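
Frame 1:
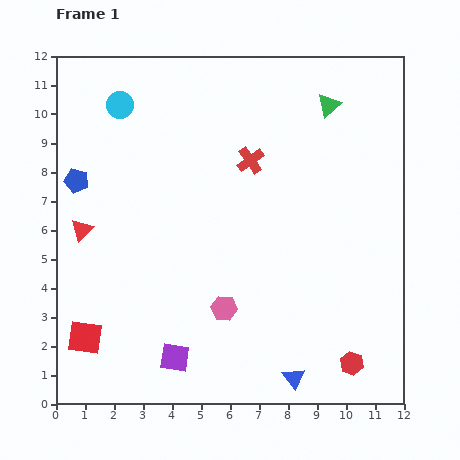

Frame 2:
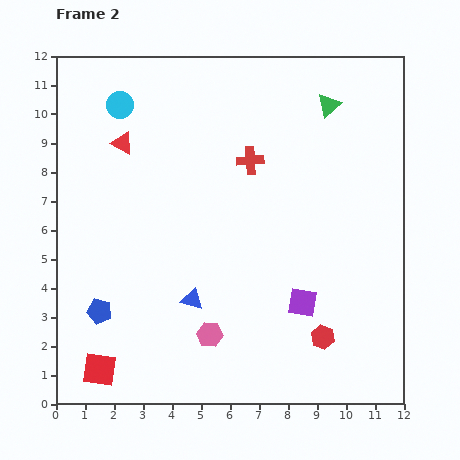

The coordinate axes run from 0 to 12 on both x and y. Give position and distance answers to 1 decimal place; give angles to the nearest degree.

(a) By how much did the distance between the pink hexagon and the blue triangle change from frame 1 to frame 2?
-2.1

Distance in frame 1: 3.4. Distance in frame 2: 1.3.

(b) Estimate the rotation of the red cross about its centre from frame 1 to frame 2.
31° clockwise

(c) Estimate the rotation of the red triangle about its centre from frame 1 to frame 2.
47° counter-clockwise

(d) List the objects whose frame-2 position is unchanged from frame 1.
the cyan circle, the green triangle, the red cross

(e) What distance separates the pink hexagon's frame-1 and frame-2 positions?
1.0

The pink hexagon moved from (5.8, 3.3) to (5.3, 2.4), a distance of √(0.5² + 0.9²) ≈ 1.0.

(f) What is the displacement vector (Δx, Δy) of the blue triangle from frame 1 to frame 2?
(-3.5, 2.7)

The blue triangle was at (8.2, 0.9) in frame 1 and (4.7, 3.6) in frame 2.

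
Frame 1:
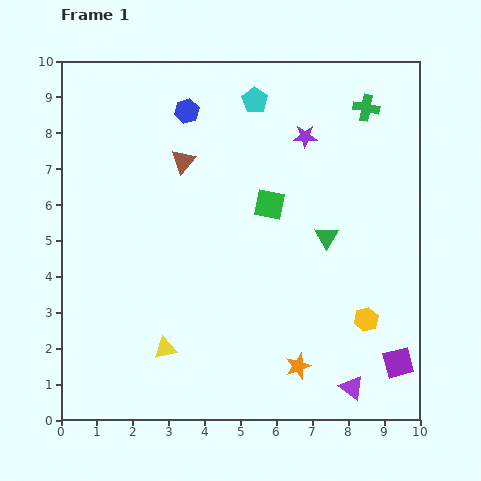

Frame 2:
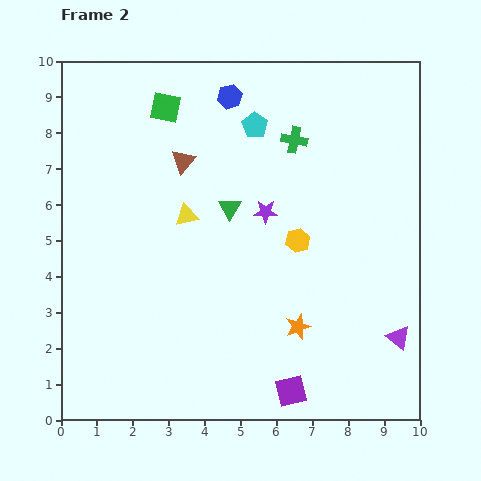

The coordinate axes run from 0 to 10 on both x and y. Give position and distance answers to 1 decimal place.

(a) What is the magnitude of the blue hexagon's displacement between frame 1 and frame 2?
1.3

The blue hexagon moved from (3.5, 8.6) to (4.7, 9.0), a distance of √(1.2² + 0.4²) ≈ 1.3.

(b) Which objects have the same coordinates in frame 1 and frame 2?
the brown triangle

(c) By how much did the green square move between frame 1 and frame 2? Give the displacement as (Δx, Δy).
(-2.9, 2.7)

The green square was at (5.8, 6.0) in frame 1 and (2.9, 8.7) in frame 2.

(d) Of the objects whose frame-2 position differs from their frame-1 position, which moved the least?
the cyan pentagon

(moved 0.7)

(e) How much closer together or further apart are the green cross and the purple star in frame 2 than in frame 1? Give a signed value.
+0.3

Distance in frame 1: 1.9. Distance in frame 2: 2.2.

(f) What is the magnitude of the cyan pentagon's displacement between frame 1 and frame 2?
0.7

The cyan pentagon moved from (5.4, 8.9) to (5.4, 8.2), a distance of √(0.0² + 0.7²) ≈ 0.7.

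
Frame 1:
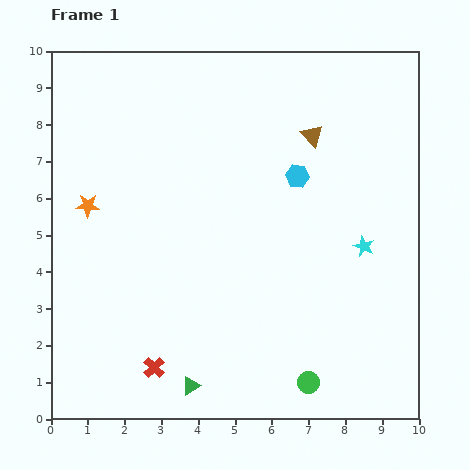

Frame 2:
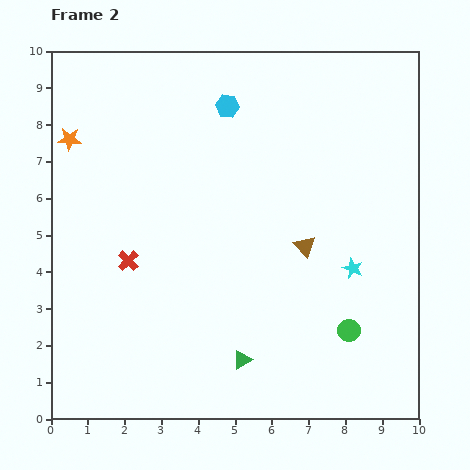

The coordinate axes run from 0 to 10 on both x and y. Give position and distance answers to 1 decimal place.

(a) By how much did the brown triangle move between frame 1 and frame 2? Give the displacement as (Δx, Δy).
(-0.2, -3.0)

The brown triangle was at (7.1, 7.7) in frame 1 and (6.9, 4.7) in frame 2.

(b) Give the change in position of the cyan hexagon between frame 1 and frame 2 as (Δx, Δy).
(-1.9, 1.9)

The cyan hexagon was at (6.7, 6.6) in frame 1 and (4.8, 8.5) in frame 2.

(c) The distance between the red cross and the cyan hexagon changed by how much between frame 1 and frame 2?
-1.5

Distance in frame 1: 6.5. Distance in frame 2: 5.0.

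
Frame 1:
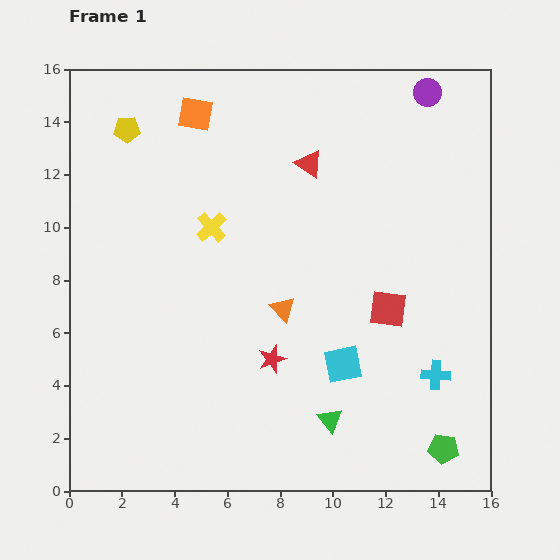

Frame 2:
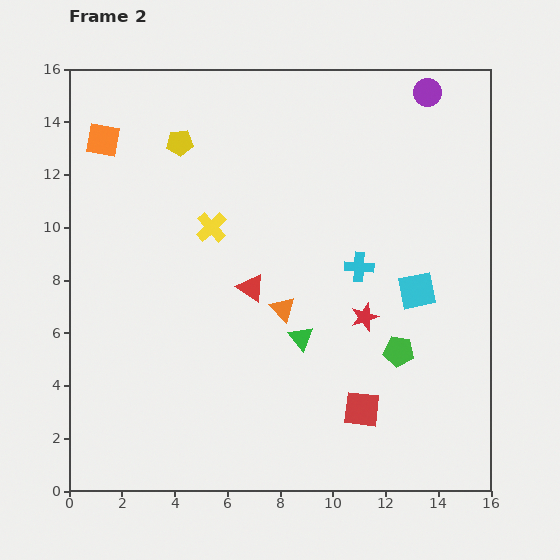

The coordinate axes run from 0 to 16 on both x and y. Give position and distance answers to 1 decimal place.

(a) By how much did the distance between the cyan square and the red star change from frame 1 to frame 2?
-0.5

Distance in frame 1: 2.7. Distance in frame 2: 2.2.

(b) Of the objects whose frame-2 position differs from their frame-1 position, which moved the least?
the yellow pentagon

(moved 2.1)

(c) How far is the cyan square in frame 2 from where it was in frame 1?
4.0

The cyan square moved from (10.4, 4.8) to (13.2, 7.6), a distance of √(2.8² + 2.8²) ≈ 4.0.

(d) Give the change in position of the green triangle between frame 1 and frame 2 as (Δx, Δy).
(-1.1, 3.1)

The green triangle was at (9.9, 2.7) in frame 1 and (8.8, 5.8) in frame 2.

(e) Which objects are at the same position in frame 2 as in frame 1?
the yellow cross, the orange triangle, the purple circle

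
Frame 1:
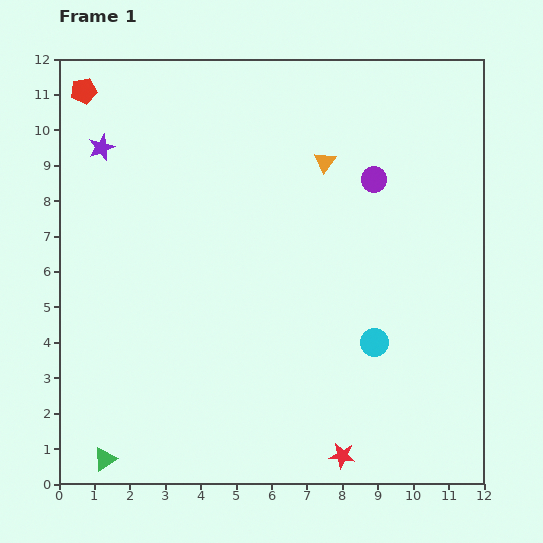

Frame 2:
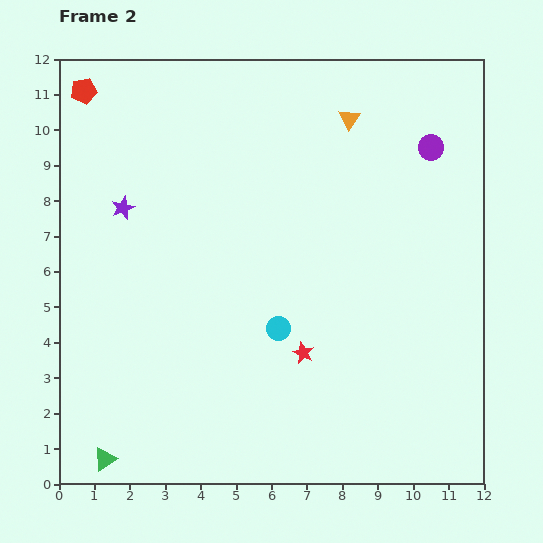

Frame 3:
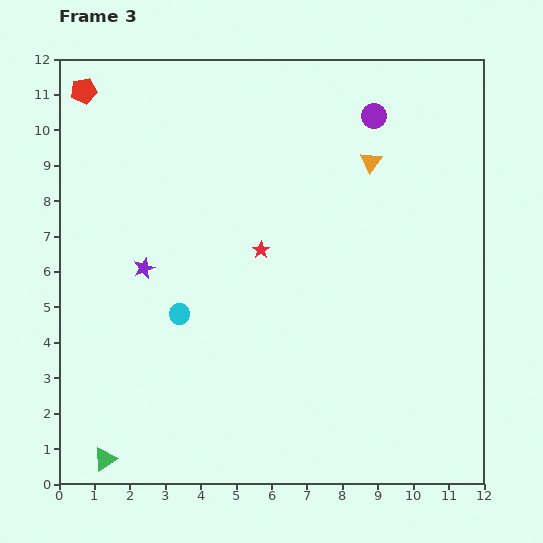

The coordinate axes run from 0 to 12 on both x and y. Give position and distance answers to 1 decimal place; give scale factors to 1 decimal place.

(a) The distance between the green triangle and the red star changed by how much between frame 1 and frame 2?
-0.3

Distance in frame 1: 6.7. Distance in frame 2: 6.4.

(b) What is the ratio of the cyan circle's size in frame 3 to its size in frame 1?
0.7×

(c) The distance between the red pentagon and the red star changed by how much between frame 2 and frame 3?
-3.0

Distance in frame 2: 9.7. Distance in frame 3: 6.7.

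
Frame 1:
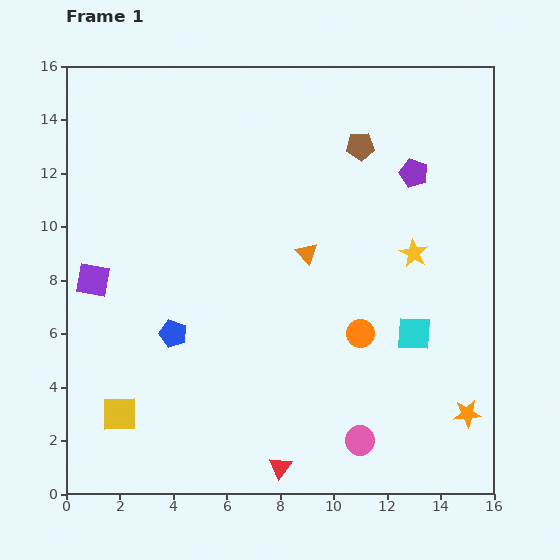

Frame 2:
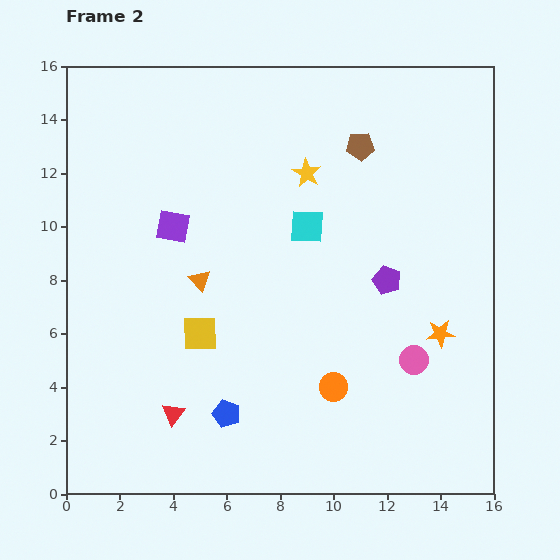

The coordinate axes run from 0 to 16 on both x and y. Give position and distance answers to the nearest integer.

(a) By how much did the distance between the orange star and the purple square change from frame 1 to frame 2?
-4

Distance in frame 1: 15. Distance in frame 2: 11.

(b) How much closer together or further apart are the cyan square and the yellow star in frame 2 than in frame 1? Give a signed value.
-1

Distance in frame 1: 3. Distance in frame 2: 2.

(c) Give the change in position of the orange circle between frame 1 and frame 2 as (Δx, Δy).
(-1, -2)

The orange circle was at (11, 6) in frame 1 and (10, 4) in frame 2.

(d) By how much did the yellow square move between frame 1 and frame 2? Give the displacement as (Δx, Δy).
(3, 3)

The yellow square was at (2, 3) in frame 1 and (5, 6) in frame 2.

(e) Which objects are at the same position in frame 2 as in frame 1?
the brown pentagon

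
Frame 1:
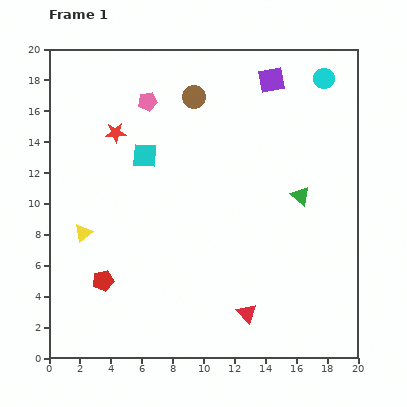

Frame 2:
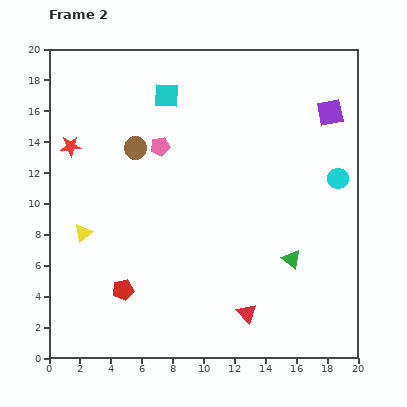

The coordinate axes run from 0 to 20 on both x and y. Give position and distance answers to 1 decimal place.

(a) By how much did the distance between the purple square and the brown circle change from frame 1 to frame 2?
+7.7

Distance in frame 1: 5.1. Distance in frame 2: 12.8.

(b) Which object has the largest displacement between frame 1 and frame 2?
the cyan circle

(moved 6.6; next 5.0)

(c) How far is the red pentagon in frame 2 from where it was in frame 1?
1.4

The red pentagon moved from (3.5, 5.0) to (4.8, 4.4), a distance of √(1.3² + 0.6²) ≈ 1.4.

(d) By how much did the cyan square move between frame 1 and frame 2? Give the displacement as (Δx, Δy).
(1.4, 3.9)

The cyan square was at (6.2, 13.1) in frame 1 and (7.6, 17.0) in frame 2.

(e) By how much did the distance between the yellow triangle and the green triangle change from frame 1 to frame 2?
-0.7

Distance in frame 1: 14.3. Distance in frame 2: 13.6.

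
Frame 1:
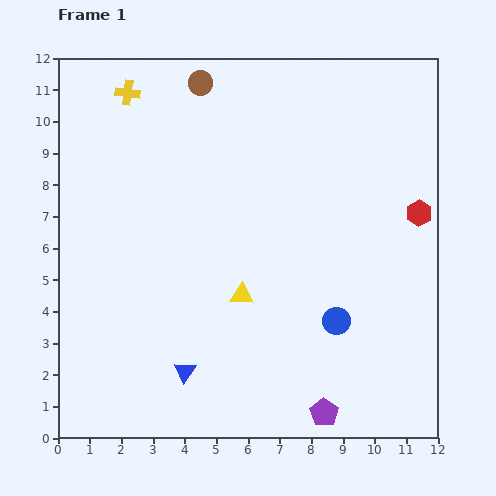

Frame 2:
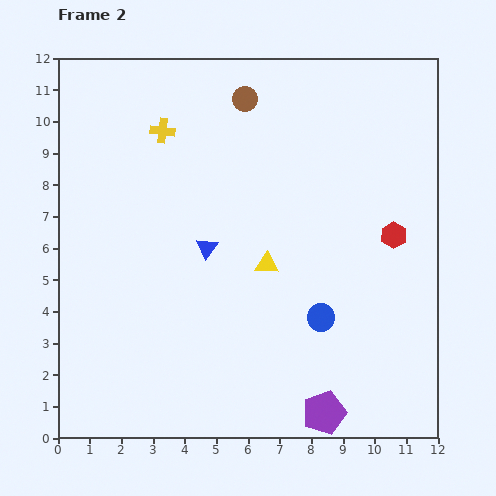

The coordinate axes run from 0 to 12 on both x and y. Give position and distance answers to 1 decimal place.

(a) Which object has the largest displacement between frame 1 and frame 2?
the blue triangle

(moved 4.0; next 1.6)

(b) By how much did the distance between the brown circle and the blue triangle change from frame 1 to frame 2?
-4.2

Distance in frame 1: 9.1. Distance in frame 2: 4.9.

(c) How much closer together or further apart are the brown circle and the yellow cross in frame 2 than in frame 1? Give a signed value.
+0.5

Distance in frame 1: 2.3. Distance in frame 2: 2.8.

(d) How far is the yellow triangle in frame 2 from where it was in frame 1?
1.3

The yellow triangle moved from (5.8, 4.5) to (6.6, 5.5), a distance of √(0.8² + 1.0²) ≈ 1.3.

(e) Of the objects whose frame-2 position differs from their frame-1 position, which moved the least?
the blue circle

(moved 0.5)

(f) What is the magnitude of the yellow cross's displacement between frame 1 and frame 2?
1.6

The yellow cross moved from (2.2, 10.9) to (3.3, 9.7), a distance of √(1.1² + 1.2²) ≈ 1.6.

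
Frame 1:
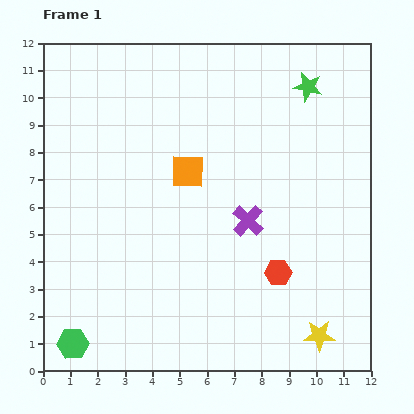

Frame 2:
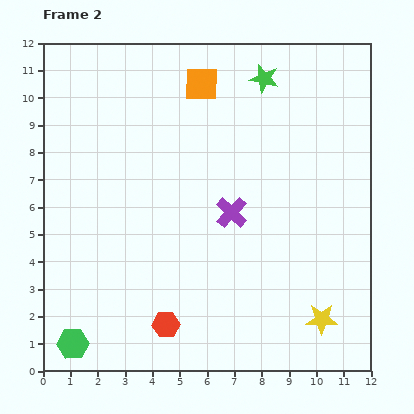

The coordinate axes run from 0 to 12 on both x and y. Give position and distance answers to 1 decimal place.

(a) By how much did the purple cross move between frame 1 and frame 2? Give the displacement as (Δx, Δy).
(-0.6, 0.3)

The purple cross was at (7.5, 5.5) in frame 1 and (6.9, 5.8) in frame 2.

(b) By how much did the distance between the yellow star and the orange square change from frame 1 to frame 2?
+2.0

Distance in frame 1: 7.7. Distance in frame 2: 9.7.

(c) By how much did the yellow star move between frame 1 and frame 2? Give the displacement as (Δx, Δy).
(0.1, 0.6)

The yellow star was at (10.1, 1.3) in frame 1 and (10.2, 1.9) in frame 2.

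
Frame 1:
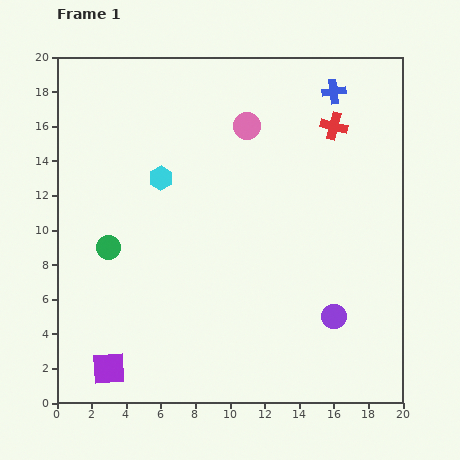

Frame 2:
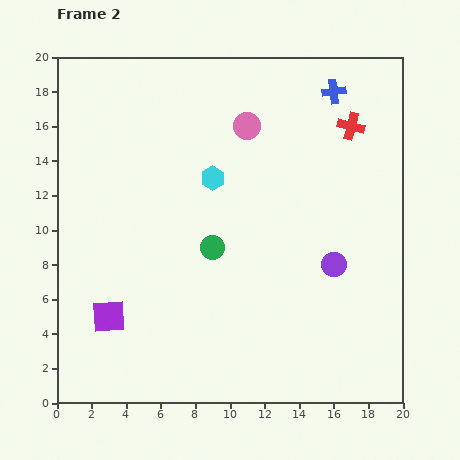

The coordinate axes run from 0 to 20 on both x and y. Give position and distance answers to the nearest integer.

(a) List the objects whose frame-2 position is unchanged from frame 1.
the blue cross, the pink circle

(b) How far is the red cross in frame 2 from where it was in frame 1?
1

The red cross moved from (16, 16) to (17, 16), a distance of √(1² + 0²) ≈ 1.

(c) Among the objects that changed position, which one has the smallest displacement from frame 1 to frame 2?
the red cross

(moved 1)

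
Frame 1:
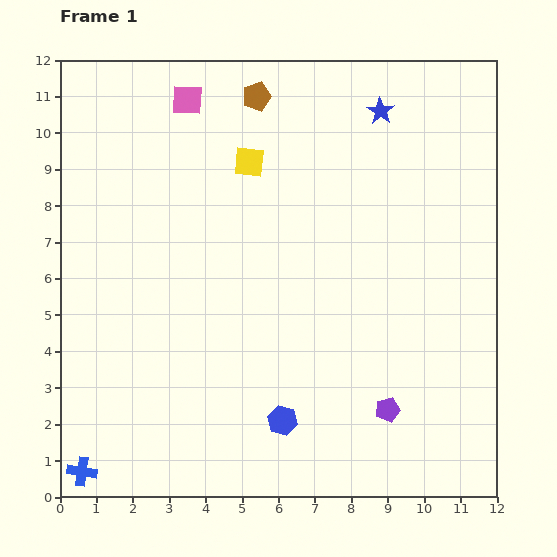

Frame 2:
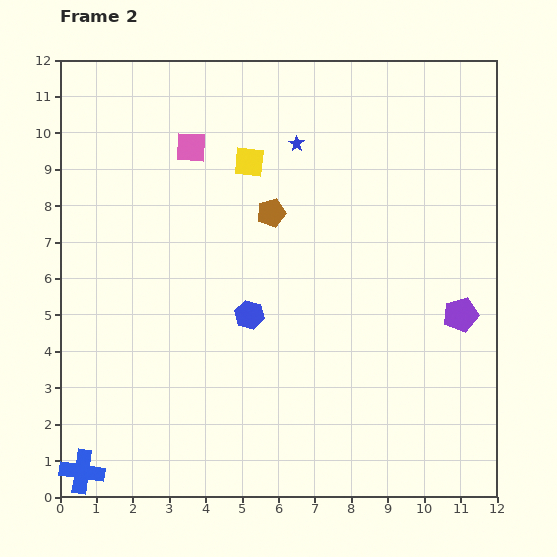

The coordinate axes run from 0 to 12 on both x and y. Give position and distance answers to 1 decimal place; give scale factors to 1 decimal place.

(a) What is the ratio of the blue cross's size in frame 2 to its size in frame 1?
1.5×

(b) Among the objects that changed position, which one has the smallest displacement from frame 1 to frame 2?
the pink square

(moved 1.3)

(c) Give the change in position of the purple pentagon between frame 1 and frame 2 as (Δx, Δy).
(2.0, 2.6)

The purple pentagon was at (9.0, 2.4) in frame 1 and (11.0, 5.0) in frame 2.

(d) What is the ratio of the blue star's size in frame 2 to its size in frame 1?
0.6×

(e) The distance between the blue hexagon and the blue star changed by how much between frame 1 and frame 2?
-4.0

Distance in frame 1: 8.9. Distance in frame 2: 4.9.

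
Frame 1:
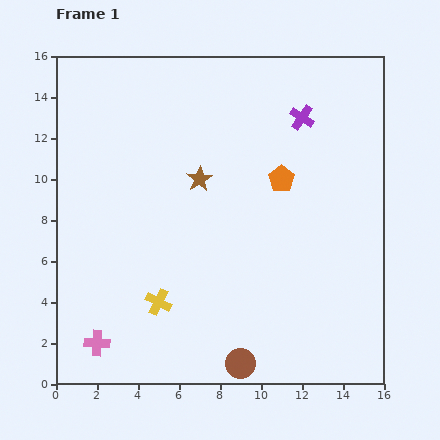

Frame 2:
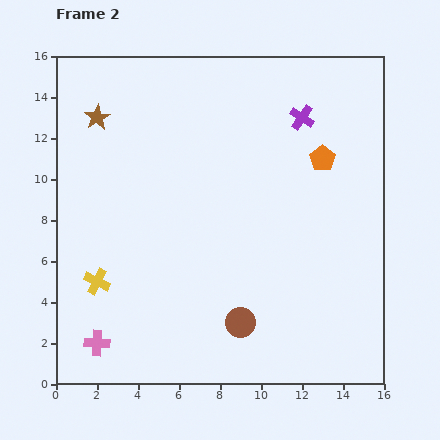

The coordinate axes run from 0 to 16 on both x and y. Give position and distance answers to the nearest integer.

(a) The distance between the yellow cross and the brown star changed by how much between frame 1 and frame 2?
+2

Distance in frame 1: 6. Distance in frame 2: 8.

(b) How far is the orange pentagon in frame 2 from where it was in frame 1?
2

The orange pentagon moved from (11, 10) to (13, 11), a distance of √(2² + 1²) ≈ 2.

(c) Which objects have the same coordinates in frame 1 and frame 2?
the purple cross, the pink cross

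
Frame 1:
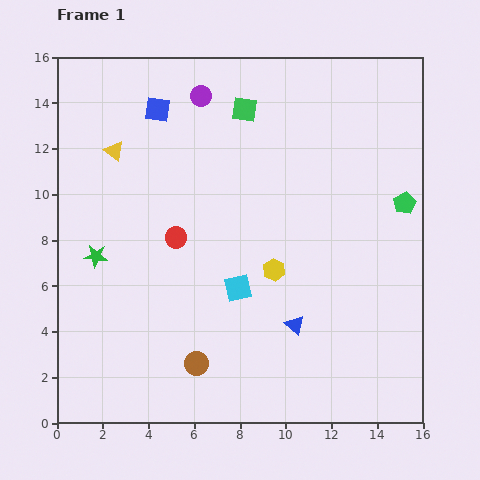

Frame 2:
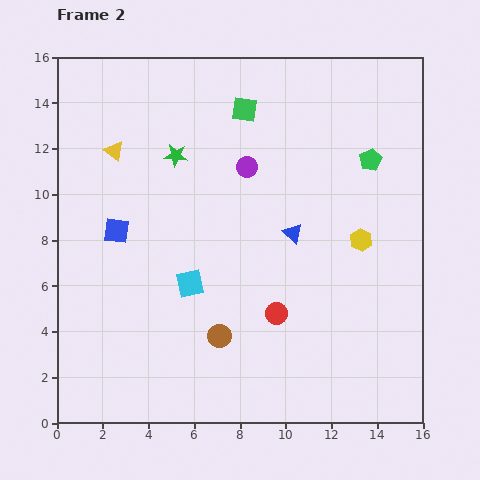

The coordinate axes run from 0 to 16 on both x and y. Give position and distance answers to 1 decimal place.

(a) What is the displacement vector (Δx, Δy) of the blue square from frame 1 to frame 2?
(-1.8, -5.3)

The blue square was at (4.4, 13.7) in frame 1 and (2.6, 8.4) in frame 2.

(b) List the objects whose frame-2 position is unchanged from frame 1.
the green square, the yellow triangle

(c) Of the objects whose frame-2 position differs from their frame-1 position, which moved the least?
the brown circle

(moved 1.6)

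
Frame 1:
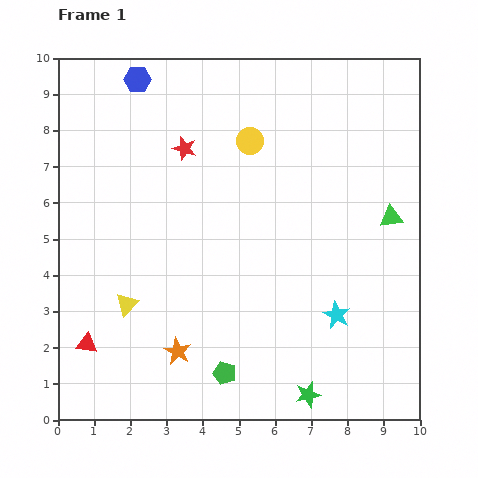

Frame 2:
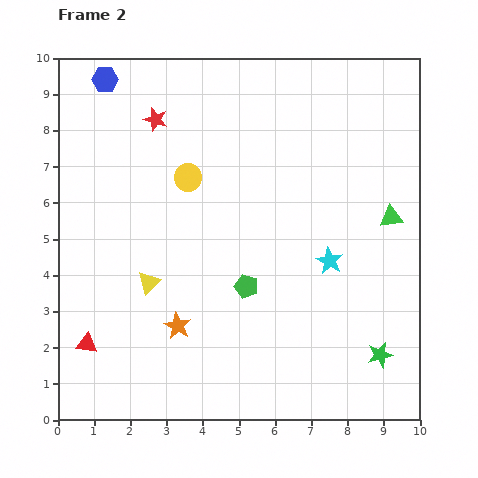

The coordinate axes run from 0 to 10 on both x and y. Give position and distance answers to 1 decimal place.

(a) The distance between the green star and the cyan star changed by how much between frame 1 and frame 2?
+0.7

Distance in frame 1: 2.3. Distance in frame 2: 3.0.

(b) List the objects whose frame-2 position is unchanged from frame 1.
the green triangle, the red triangle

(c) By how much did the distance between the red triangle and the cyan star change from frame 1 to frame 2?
+0.2

Distance in frame 1: 6.9. Distance in frame 2: 7.1.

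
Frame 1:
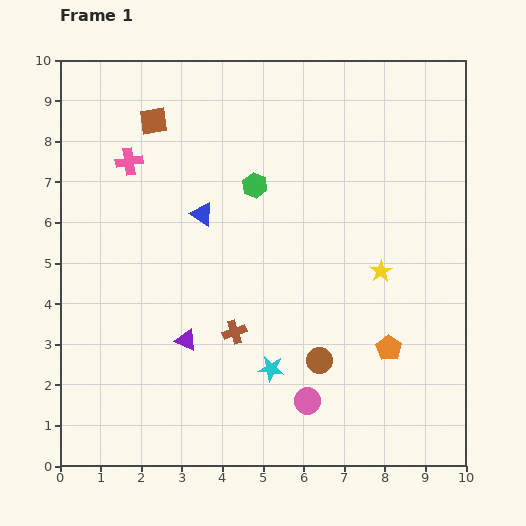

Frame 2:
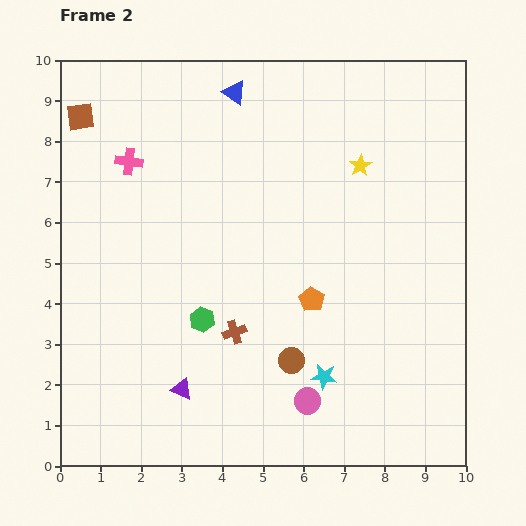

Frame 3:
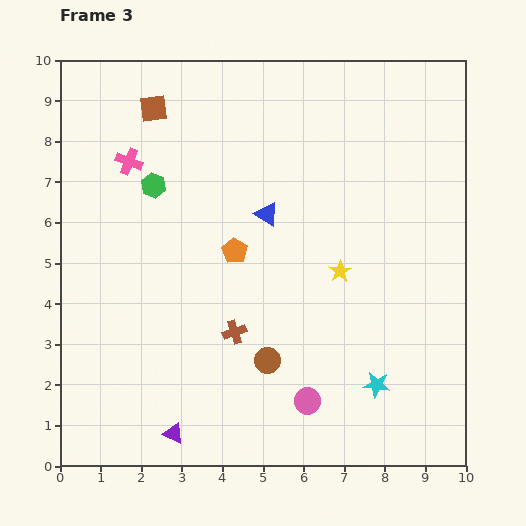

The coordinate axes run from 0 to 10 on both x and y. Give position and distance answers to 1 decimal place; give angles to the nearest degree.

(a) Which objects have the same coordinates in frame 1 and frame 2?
the pink cross, the pink circle, the brown cross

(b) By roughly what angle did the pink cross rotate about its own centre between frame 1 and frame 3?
30° clockwise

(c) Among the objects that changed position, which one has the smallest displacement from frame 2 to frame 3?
the brown circle

(moved 0.6)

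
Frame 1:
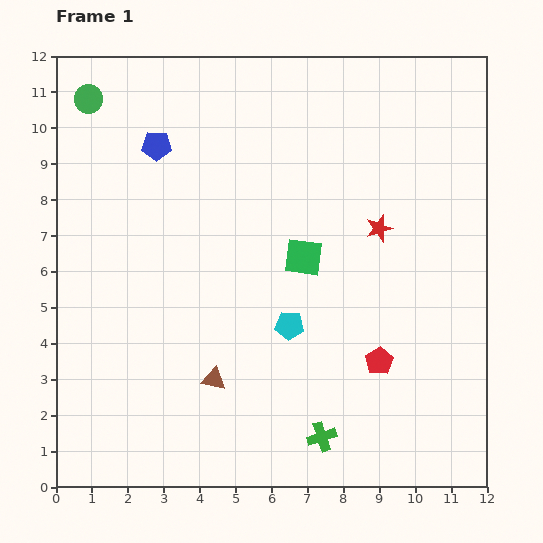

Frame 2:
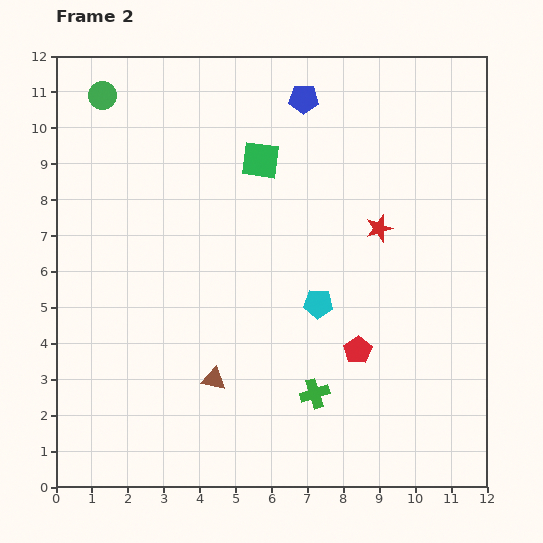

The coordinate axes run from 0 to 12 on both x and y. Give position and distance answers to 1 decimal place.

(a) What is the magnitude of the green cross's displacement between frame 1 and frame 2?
1.2

The green cross moved from (7.4, 1.4) to (7.2, 2.6), a distance of √(0.2² + 1.2²) ≈ 1.2.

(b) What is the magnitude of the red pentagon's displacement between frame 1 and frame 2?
0.7

The red pentagon moved from (9.0, 3.5) to (8.4, 3.8), a distance of √(0.6² + 0.3²) ≈ 0.7.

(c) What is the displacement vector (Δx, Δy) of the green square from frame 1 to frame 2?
(-1.2, 2.7)

The green square was at (6.9, 6.4) in frame 1 and (5.7, 9.1) in frame 2.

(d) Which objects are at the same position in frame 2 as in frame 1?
the brown triangle, the red star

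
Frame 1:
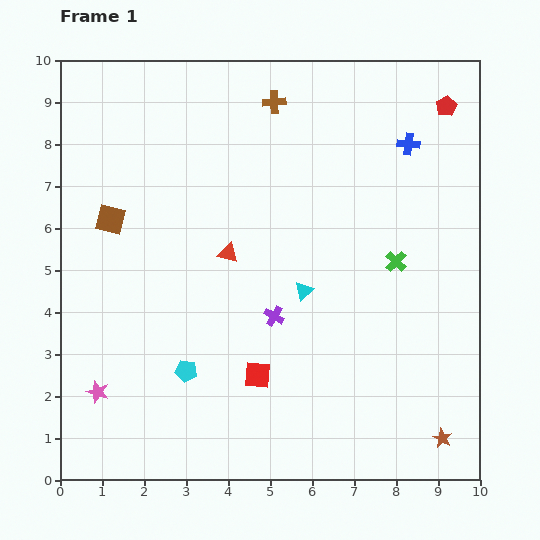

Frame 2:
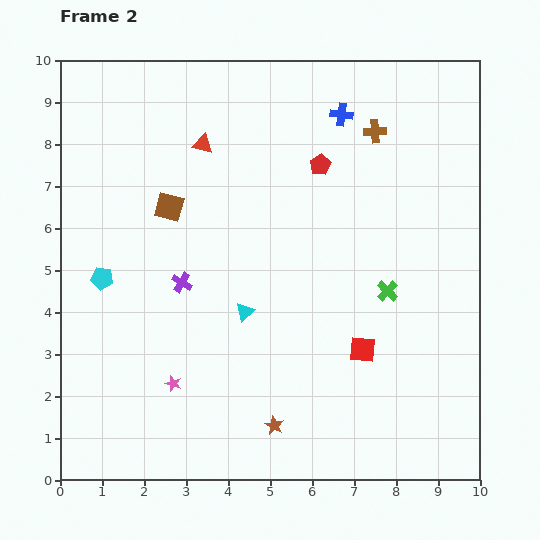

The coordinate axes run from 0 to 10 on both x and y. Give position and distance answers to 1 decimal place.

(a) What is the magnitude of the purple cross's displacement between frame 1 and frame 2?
2.3

The purple cross moved from (5.1, 3.9) to (2.9, 4.7), a distance of √(2.2² + 0.8²) ≈ 2.3.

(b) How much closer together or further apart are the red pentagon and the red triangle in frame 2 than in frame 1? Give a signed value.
-3.5

Distance in frame 1: 6.3. Distance in frame 2: 2.8.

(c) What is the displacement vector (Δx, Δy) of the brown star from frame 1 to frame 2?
(-4.0, 0.3)

The brown star was at (9.1, 1.0) in frame 1 and (5.1, 1.3) in frame 2.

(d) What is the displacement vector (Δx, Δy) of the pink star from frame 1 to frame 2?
(1.8, 0.2)

The pink star was at (0.9, 2.1) in frame 1 and (2.7, 2.3) in frame 2.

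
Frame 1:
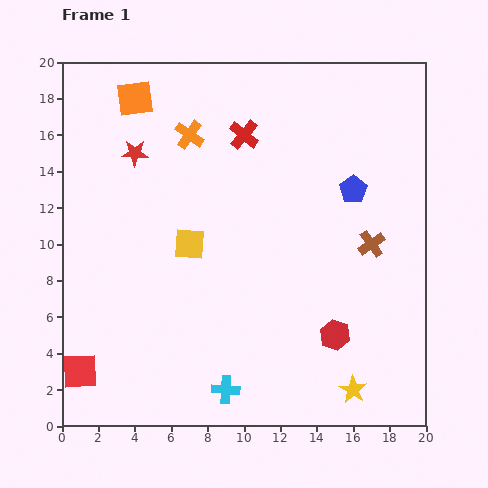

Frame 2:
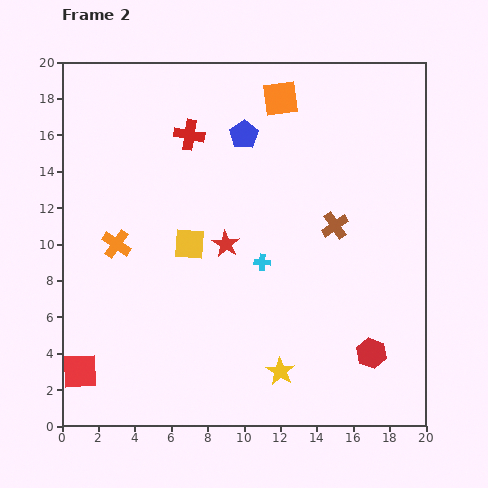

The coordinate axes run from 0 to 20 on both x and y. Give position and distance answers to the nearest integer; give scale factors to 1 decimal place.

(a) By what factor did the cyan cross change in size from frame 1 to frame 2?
0.6×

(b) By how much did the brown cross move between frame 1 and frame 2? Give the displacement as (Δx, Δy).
(-2, 1)

The brown cross was at (17, 10) in frame 1 and (15, 11) in frame 2.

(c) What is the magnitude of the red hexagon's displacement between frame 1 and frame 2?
2

The red hexagon moved from (15, 5) to (17, 4), a distance of √(2² + 1²) ≈ 2.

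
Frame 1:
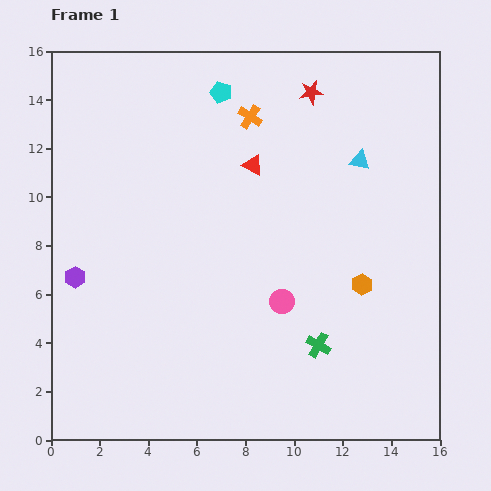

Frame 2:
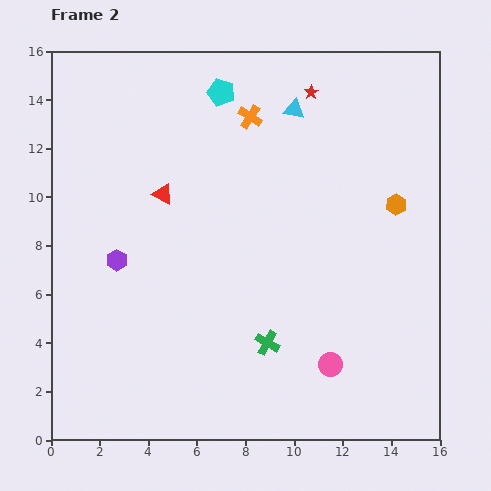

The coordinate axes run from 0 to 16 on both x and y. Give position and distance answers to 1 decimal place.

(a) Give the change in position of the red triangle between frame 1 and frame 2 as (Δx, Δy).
(-3.7, -1.2)

The red triangle was at (8.3, 11.3) in frame 1 and (4.6, 10.1) in frame 2.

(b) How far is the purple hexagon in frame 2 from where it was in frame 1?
1.8

The purple hexagon moved from (1.0, 6.7) to (2.7, 7.4), a distance of √(1.7² + 0.7²) ≈ 1.8.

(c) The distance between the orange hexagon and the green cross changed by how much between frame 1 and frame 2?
+4.7

Distance in frame 1: 3.1. Distance in frame 2: 7.8.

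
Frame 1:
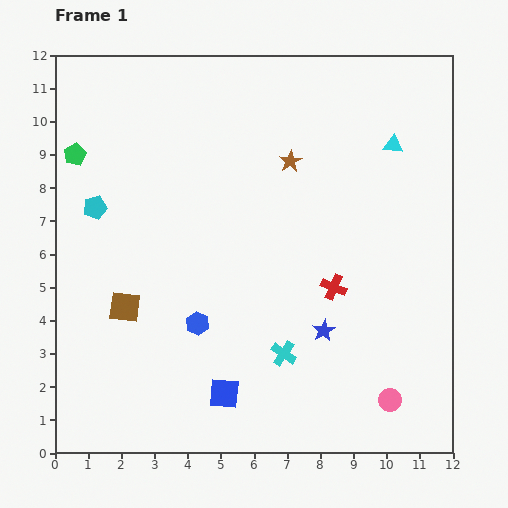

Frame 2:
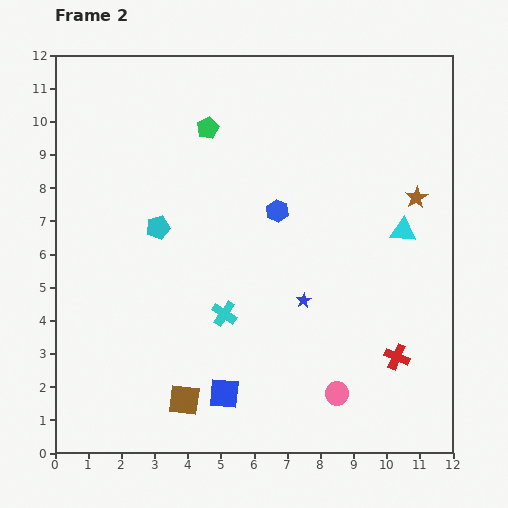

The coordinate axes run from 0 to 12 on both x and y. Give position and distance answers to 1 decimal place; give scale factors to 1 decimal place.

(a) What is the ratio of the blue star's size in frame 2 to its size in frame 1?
0.7×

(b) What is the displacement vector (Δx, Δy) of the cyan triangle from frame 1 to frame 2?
(0.3, -2.6)

The cyan triangle was at (10.2, 9.3) in frame 1 and (10.5, 6.7) in frame 2.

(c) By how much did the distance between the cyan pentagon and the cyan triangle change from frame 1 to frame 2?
-1.8

Distance in frame 1: 9.2. Distance in frame 2: 7.4.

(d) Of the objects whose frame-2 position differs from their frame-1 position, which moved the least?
the blue star

(moved 1.1)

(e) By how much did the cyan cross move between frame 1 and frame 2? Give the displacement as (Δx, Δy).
(-1.8, 1.2)

The cyan cross was at (6.9, 3.0) in frame 1 and (5.1, 4.2) in frame 2.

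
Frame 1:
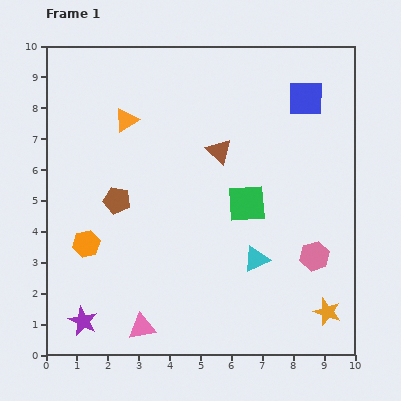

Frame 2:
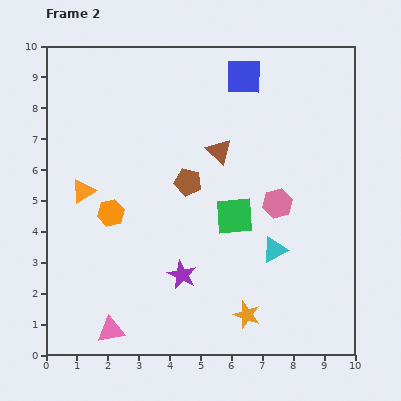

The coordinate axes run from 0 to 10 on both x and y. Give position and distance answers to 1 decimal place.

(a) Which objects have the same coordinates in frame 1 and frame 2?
the brown triangle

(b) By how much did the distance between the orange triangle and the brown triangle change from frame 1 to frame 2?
+1.4

Distance in frame 1: 3.2. Distance in frame 2: 4.6.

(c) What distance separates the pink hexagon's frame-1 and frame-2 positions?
2.1

The pink hexagon moved from (8.7, 3.2) to (7.5, 4.9), a distance of √(1.2² + 1.7²) ≈ 2.1.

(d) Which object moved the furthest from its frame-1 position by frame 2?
the purple star

(moved 3.5; next 2.7)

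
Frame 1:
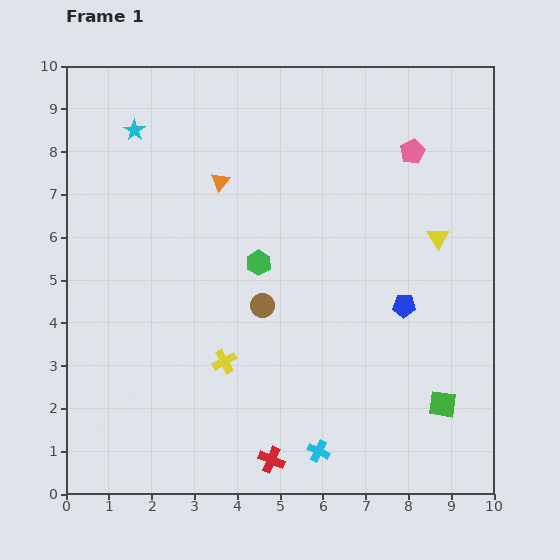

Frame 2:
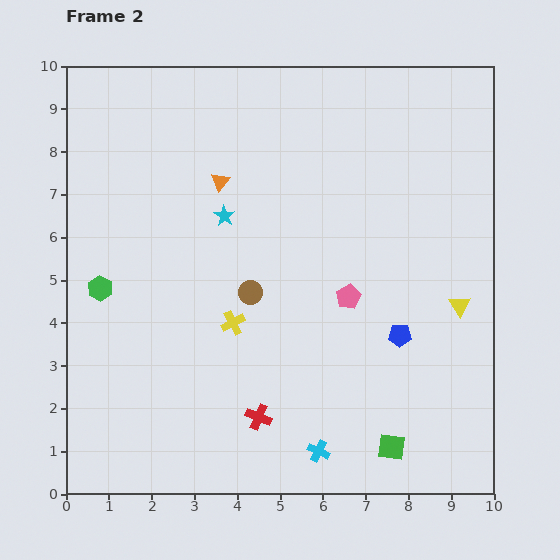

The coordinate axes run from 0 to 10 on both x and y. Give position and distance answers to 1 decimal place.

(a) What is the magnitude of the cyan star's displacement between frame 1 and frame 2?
2.9

The cyan star moved from (1.6, 8.5) to (3.7, 6.5), a distance of √(2.1² + 2.0²) ≈ 2.9.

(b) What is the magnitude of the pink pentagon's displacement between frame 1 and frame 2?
3.7

The pink pentagon moved from (8.1, 8.0) to (6.6, 4.6), a distance of √(1.5² + 3.4²) ≈ 3.7.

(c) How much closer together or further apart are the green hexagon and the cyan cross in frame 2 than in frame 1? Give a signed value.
+1.8

Distance in frame 1: 4.6. Distance in frame 2: 6.4.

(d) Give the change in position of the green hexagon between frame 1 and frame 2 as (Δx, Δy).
(-3.7, -0.6)

The green hexagon was at (4.5, 5.4) in frame 1 and (0.8, 4.8) in frame 2.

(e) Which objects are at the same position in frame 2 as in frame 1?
the orange triangle, the cyan cross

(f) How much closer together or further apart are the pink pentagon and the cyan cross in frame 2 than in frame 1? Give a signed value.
-3.6

Distance in frame 1: 7.3. Distance in frame 2: 3.7.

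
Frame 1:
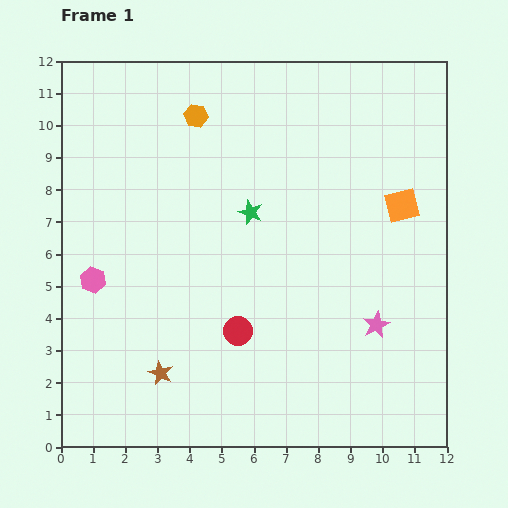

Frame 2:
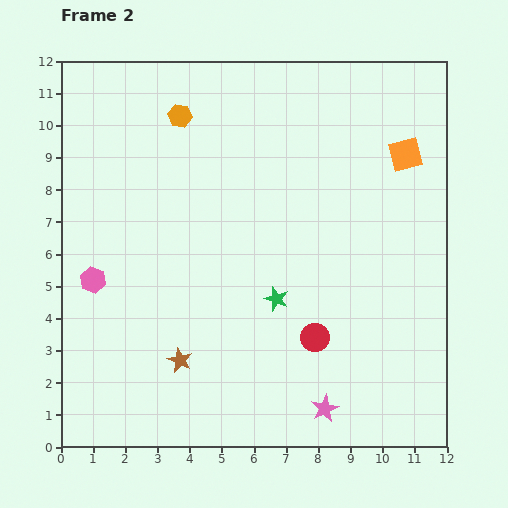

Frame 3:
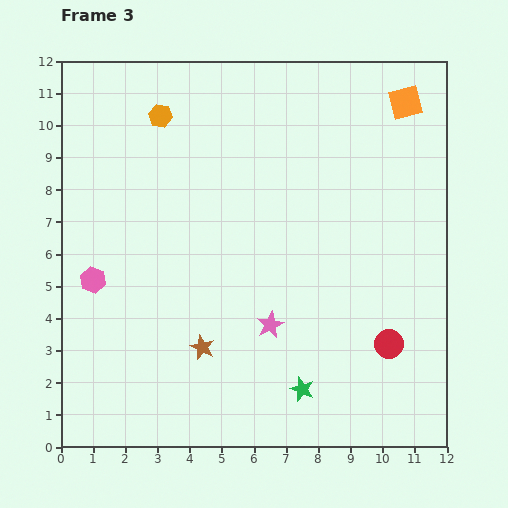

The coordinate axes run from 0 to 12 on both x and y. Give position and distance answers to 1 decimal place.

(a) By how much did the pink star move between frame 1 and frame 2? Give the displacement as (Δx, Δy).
(-1.6, -2.6)

The pink star was at (9.8, 3.8) in frame 1 and (8.2, 1.2) in frame 2.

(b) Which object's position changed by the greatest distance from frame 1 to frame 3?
the green star

(moved 5.7; next 4.7)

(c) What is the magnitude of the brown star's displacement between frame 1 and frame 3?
1.5

The brown star moved from (3.1, 2.3) to (4.4, 3.1), a distance of √(1.3² + 0.8²) ≈ 1.5.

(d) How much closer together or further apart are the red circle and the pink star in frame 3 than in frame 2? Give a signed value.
+1.5

Distance in frame 2: 2.2. Distance in frame 3: 3.7.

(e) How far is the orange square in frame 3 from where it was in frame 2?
1.6

The orange square moved from (10.7, 9.1) to (10.7, 10.7), a distance of √(0.0² + 1.6²) ≈ 1.6.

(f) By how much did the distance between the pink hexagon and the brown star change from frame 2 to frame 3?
+0.3

Distance in frame 2: 3.7. Distance in frame 3: 4.0.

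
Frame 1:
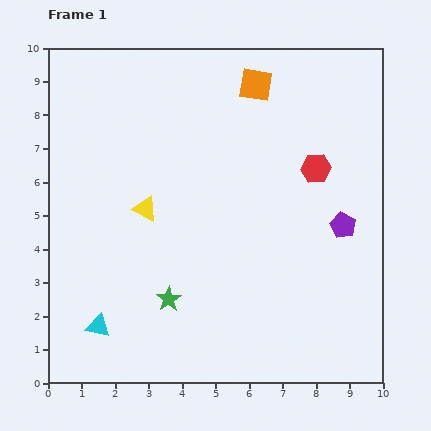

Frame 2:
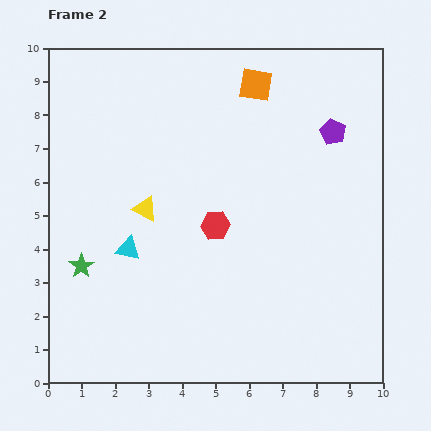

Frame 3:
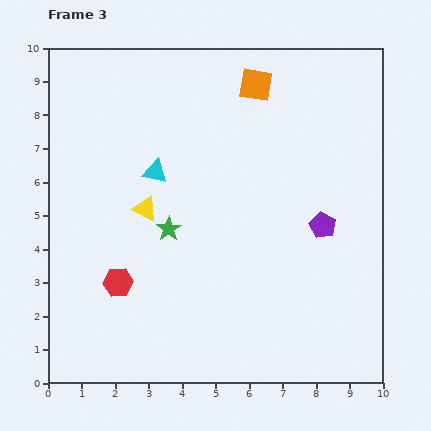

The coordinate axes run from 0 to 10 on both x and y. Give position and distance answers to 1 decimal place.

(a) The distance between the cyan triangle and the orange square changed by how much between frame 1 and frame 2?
-2.4

Distance in frame 1: 8.6. Distance in frame 2: 6.2.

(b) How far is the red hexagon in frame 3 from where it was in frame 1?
6.8

The red hexagon moved from (8.0, 6.4) to (2.1, 3.0), a distance of √(5.9² + 3.4²) ≈ 6.8.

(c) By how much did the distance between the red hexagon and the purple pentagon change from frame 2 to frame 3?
+1.8

Distance in frame 2: 4.5. Distance in frame 3: 6.3.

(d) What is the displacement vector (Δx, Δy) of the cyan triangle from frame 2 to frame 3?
(0.8, 2.3)

The cyan triangle was at (2.4, 4.0) in frame 2 and (3.2, 6.3) in frame 3.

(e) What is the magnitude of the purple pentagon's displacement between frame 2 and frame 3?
2.8

The purple pentagon moved from (8.5, 7.5) to (8.2, 4.7), a distance of √(0.3² + 2.8²) ≈ 2.8.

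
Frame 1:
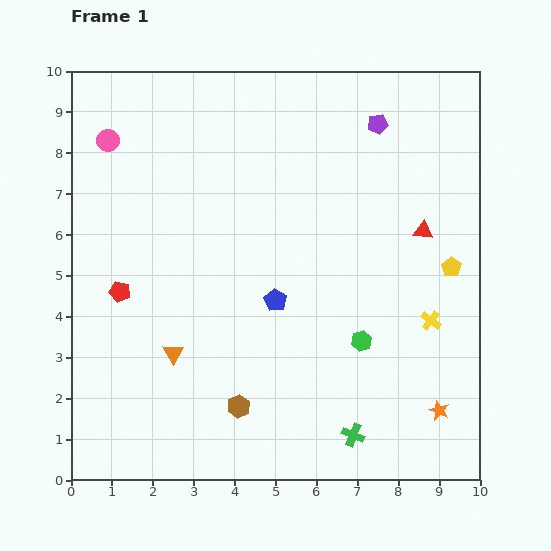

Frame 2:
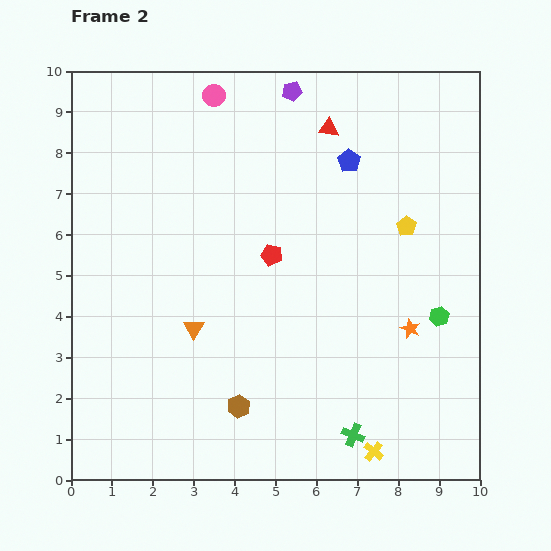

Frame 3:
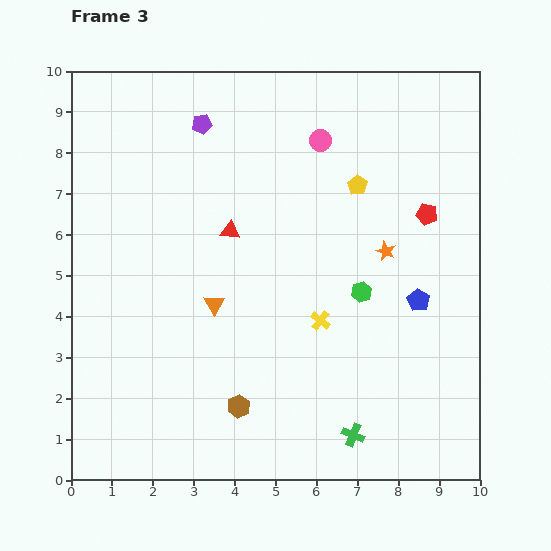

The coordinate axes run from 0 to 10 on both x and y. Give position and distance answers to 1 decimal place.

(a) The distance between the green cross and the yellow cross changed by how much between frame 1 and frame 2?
-2.8

Distance in frame 1: 3.4. Distance in frame 2: 0.6.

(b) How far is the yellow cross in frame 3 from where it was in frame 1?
2.7

The yellow cross moved from (8.8, 3.9) to (6.1, 3.9), a distance of √(2.7² + 0.0²) ≈ 2.7.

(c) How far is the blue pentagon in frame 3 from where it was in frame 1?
3.5

The blue pentagon moved from (5.0, 4.4) to (8.5, 4.4), a distance of √(3.5² + 0.0²) ≈ 3.5.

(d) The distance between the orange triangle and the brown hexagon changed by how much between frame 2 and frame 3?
+0.4

Distance in frame 2: 2.2. Distance in frame 3: 2.6.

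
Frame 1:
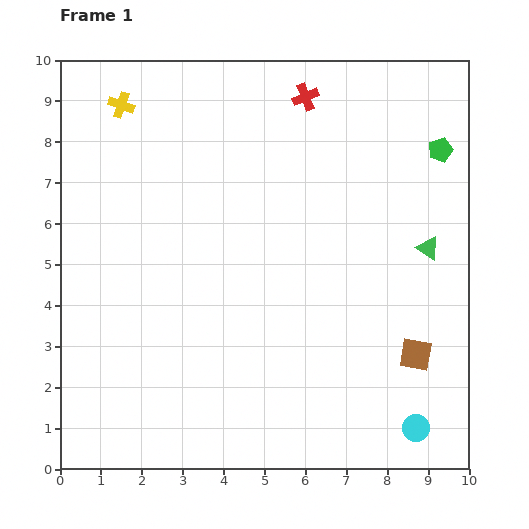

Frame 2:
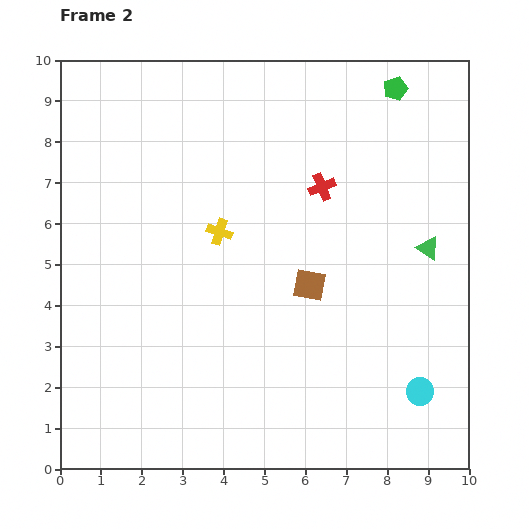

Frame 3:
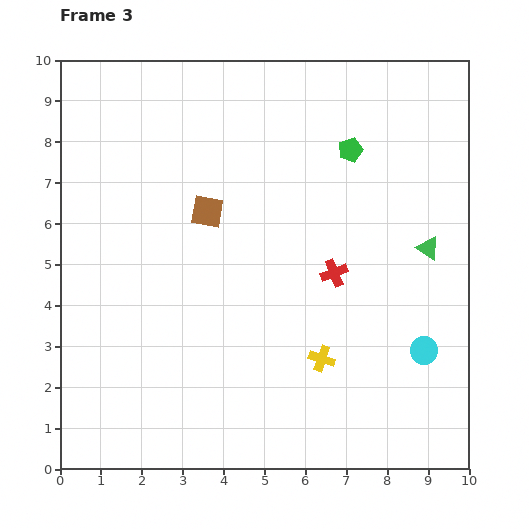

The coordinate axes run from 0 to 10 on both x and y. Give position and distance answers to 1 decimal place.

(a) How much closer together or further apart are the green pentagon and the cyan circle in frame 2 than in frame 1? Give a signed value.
+0.6

Distance in frame 1: 6.8. Distance in frame 2: 7.4.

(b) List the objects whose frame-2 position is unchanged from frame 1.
the green triangle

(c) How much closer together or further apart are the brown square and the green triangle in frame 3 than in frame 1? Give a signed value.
+2.9

Distance in frame 1: 2.6. Distance in frame 3: 5.5.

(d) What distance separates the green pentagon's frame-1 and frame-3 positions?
2.2

The green pentagon moved from (9.3, 7.8) to (7.1, 7.8), a distance of √(2.2² + 0.0²) ≈ 2.2.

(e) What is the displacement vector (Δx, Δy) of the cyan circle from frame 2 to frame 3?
(0.1, 1.0)

The cyan circle was at (8.8, 1.9) in frame 2 and (8.9, 2.9) in frame 3.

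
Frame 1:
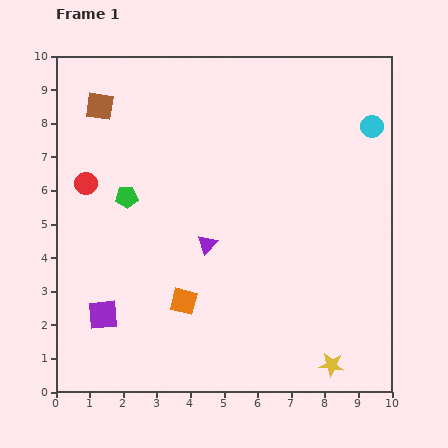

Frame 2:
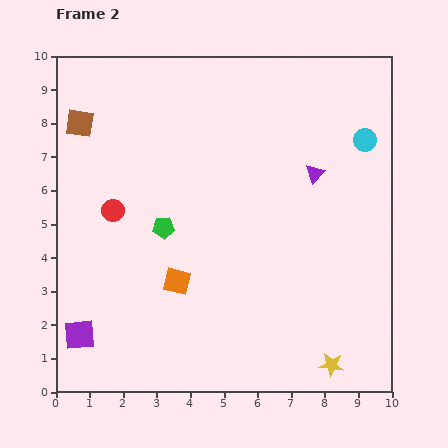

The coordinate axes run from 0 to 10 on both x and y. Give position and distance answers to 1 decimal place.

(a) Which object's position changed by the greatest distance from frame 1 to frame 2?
the purple triangle

(moved 3.8; next 1.4)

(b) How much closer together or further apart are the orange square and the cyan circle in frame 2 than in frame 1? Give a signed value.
-0.6

Distance in frame 1: 7.6. Distance in frame 2: 7.0.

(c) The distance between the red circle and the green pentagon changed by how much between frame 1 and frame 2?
+0.3

Distance in frame 1: 1.3. Distance in frame 2: 1.6.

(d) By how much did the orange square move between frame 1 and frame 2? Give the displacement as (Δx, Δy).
(-0.2, 0.6)

The orange square was at (3.8, 2.7) in frame 1 and (3.6, 3.3) in frame 2.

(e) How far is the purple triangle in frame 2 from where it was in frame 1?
3.8

The purple triangle moved from (4.5, 4.4) to (7.7, 6.5), a distance of √(3.2² + 2.1²) ≈ 3.8.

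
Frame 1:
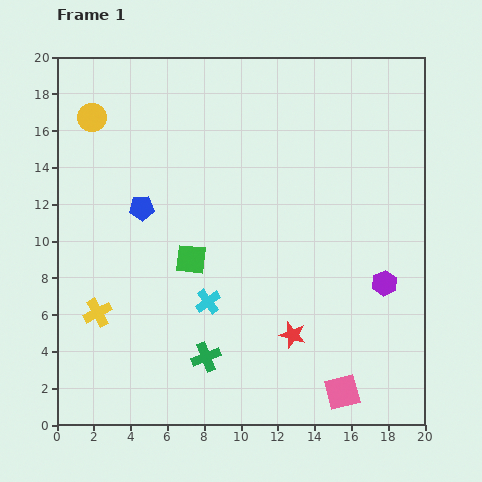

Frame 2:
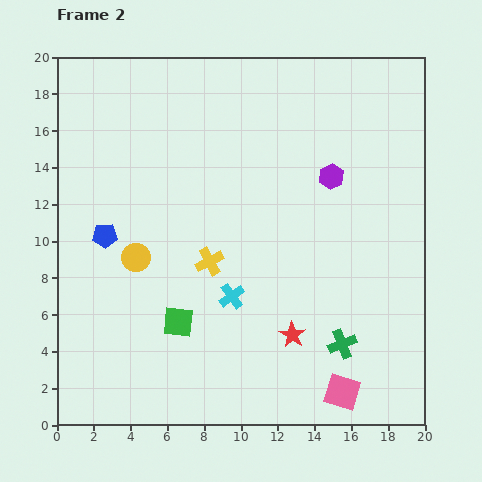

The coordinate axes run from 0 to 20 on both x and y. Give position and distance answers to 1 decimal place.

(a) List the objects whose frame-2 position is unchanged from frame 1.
the red star, the pink square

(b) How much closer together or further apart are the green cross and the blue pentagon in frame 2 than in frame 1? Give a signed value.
+5.4

Distance in frame 1: 8.8. Distance in frame 2: 14.2.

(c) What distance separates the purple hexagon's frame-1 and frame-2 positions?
6.5

The purple hexagon moved from (17.8, 7.7) to (14.9, 13.5), a distance of √(2.9² + 5.8²) ≈ 6.5.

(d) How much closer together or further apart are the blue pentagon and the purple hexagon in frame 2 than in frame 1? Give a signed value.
-1.1

Distance in frame 1: 13.8. Distance in frame 2: 12.7.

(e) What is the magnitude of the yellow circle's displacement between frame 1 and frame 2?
8.0

The yellow circle moved from (1.9, 16.7) to (4.3, 9.1), a distance of √(2.4² + 7.6²) ≈ 8.0.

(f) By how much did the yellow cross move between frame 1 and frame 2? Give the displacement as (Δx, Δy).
(6.1, 2.8)

The yellow cross was at (2.2, 6.1) in frame 1 and (8.3, 8.9) in frame 2.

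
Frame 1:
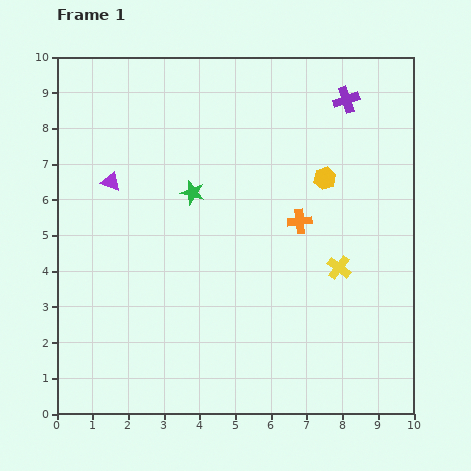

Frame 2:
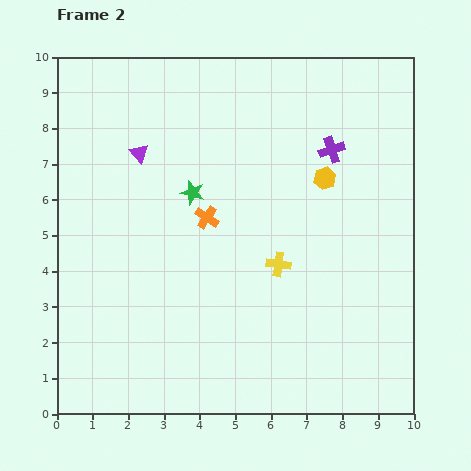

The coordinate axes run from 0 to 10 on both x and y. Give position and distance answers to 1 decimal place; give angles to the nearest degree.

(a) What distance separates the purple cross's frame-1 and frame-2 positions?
1.5

The purple cross moved from (8.1, 8.8) to (7.7, 7.4), a distance of √(0.4² + 1.4²) ≈ 1.5.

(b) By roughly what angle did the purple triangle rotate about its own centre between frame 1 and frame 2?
28° clockwise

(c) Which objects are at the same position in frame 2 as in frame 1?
the green star, the yellow hexagon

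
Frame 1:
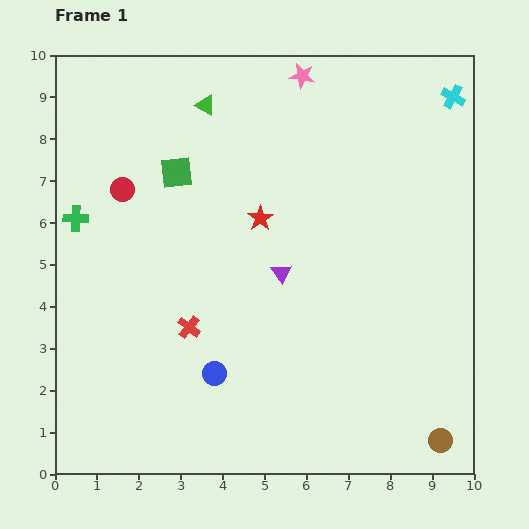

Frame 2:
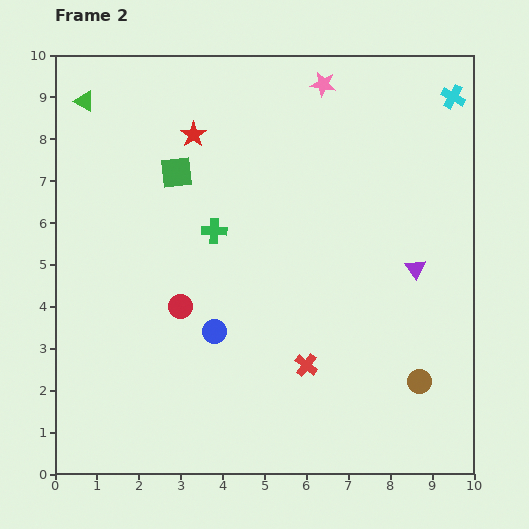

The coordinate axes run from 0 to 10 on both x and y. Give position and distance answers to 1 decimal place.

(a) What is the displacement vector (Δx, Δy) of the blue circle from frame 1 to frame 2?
(0.0, 1.0)

The blue circle was at (3.8, 2.4) in frame 1 and (3.8, 3.4) in frame 2.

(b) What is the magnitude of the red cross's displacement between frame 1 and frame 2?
2.9

The red cross moved from (3.2, 3.5) to (6.0, 2.6), a distance of √(2.8² + 0.9²) ≈ 2.9.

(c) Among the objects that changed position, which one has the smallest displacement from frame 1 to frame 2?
the pink star

(moved 0.5)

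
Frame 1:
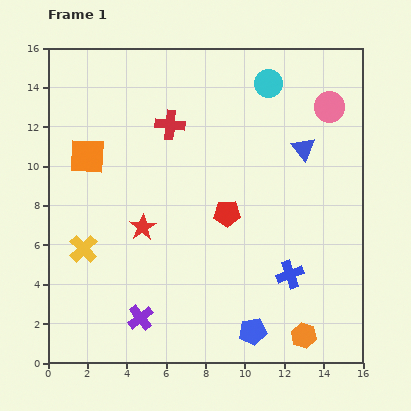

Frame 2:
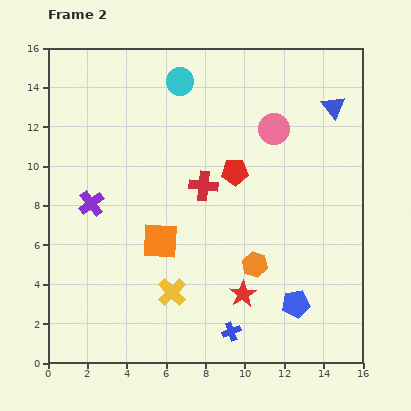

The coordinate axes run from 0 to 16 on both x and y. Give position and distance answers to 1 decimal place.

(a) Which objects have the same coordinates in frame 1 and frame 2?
none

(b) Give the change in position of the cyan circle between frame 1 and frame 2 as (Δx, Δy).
(-4.5, 0.1)

The cyan circle was at (11.2, 14.2) in frame 1 and (6.7, 14.3) in frame 2.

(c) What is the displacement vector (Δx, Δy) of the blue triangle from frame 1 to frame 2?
(1.5, 2.1)

The blue triangle was at (13.0, 10.9) in frame 1 and (14.5, 13.0) in frame 2.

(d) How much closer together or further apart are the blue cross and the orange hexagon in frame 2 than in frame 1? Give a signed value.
+0.4

Distance in frame 1: 3.2. Distance in frame 2: 3.6.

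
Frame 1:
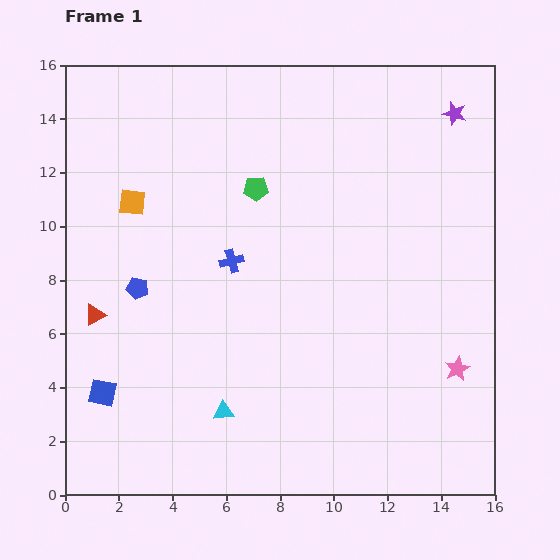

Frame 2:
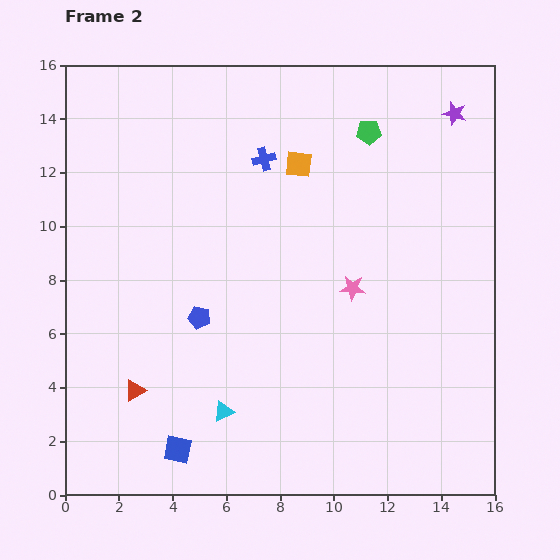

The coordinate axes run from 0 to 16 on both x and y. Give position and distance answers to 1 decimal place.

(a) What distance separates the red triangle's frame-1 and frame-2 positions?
3.2

The red triangle moved from (1.1, 6.7) to (2.6, 3.9), a distance of √(1.5² + 2.8²) ≈ 3.2.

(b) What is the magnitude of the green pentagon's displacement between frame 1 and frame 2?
4.7

The green pentagon moved from (7.1, 11.4) to (11.3, 13.5), a distance of √(4.2² + 2.1²) ≈ 4.7.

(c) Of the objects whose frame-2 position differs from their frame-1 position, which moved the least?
the blue pentagon

(moved 2.5)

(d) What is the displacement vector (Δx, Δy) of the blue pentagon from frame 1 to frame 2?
(2.3, -1.1)

The blue pentagon was at (2.7, 7.7) in frame 1 and (5.0, 6.6) in frame 2.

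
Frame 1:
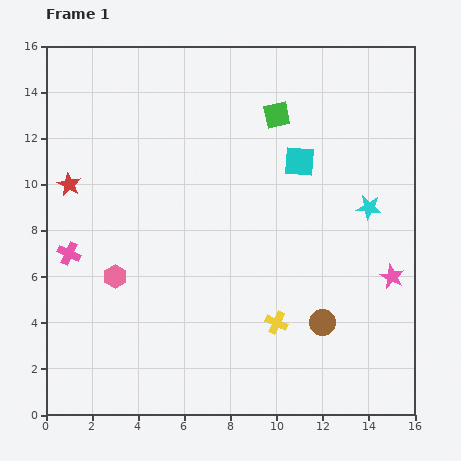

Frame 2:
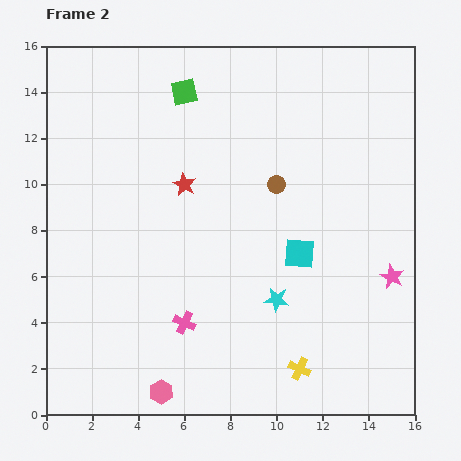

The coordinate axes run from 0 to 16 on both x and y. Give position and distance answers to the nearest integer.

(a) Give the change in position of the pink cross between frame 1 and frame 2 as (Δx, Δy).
(5, -3)

The pink cross was at (1, 7) in frame 1 and (6, 4) in frame 2.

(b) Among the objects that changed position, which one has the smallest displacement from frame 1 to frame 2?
the yellow cross

(moved 2)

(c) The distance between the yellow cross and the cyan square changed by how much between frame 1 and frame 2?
-2

Distance in frame 1: 7. Distance in frame 2: 5.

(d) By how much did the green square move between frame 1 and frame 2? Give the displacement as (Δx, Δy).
(-4, 1)

The green square was at (10, 13) in frame 1 and (6, 14) in frame 2.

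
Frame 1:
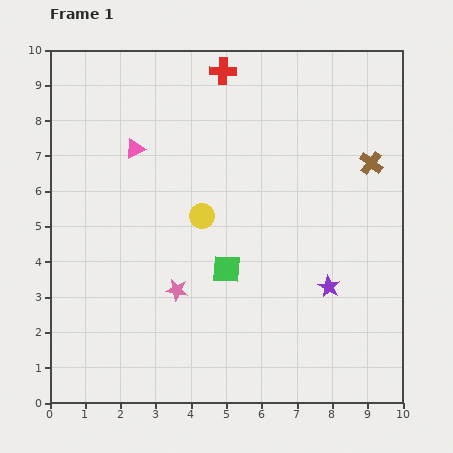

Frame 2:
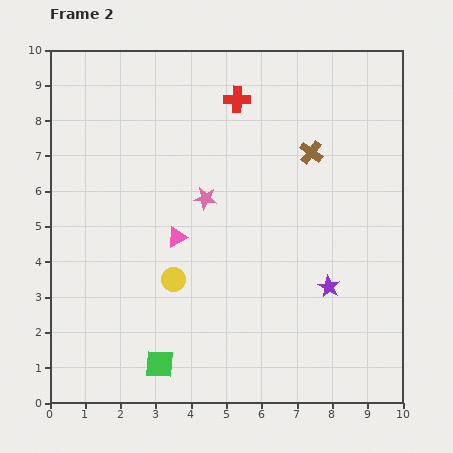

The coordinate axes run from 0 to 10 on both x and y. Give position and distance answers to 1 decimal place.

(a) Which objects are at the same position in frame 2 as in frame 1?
the purple star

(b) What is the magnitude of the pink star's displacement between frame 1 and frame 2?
2.7

The pink star moved from (3.6, 3.2) to (4.4, 5.8), a distance of √(0.8² + 2.6²) ≈ 2.7.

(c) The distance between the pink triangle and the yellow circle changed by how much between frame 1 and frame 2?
-1.5

Distance in frame 1: 2.7. Distance in frame 2: 1.2.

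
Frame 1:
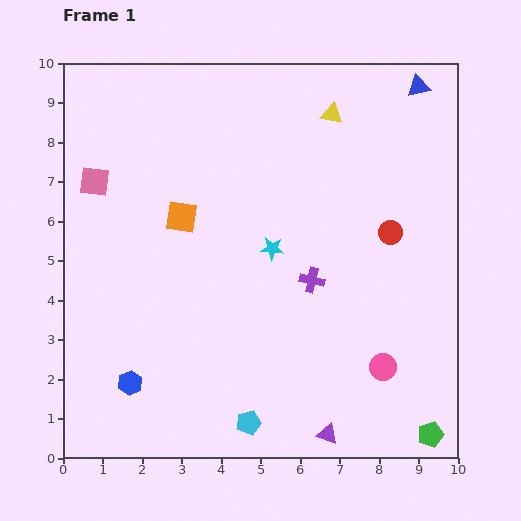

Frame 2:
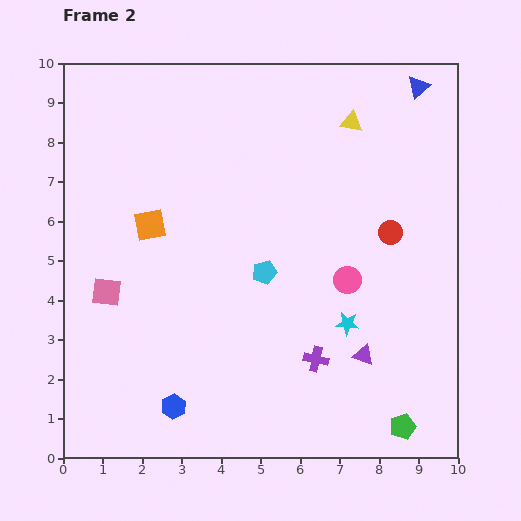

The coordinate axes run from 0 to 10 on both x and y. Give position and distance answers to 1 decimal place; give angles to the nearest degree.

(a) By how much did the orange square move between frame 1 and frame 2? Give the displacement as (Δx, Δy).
(-0.8, -0.2)

The orange square was at (3.0, 6.1) in frame 1 and (2.2, 5.9) in frame 2.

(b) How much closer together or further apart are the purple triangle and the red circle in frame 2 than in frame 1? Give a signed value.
-2.1

Distance in frame 1: 5.3. Distance in frame 2: 3.2.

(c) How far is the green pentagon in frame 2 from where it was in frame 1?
0.7

The green pentagon moved from (9.3, 0.6) to (8.6, 0.8), a distance of √(0.7² + 0.2²) ≈ 0.7.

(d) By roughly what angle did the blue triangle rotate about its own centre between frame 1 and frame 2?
29° counter-clockwise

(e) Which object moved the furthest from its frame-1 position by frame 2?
the cyan pentagon

(moved 3.8; next 2.8)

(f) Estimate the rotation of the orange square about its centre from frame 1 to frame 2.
18° counter-clockwise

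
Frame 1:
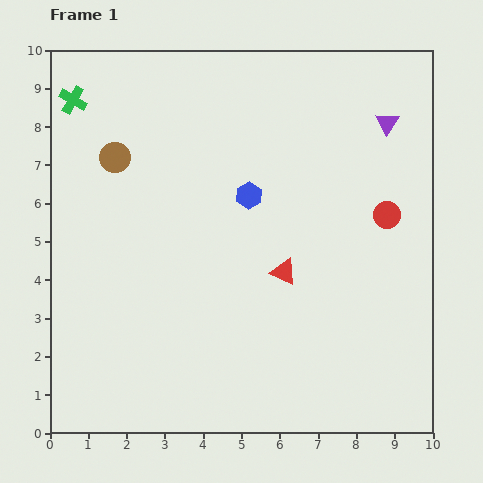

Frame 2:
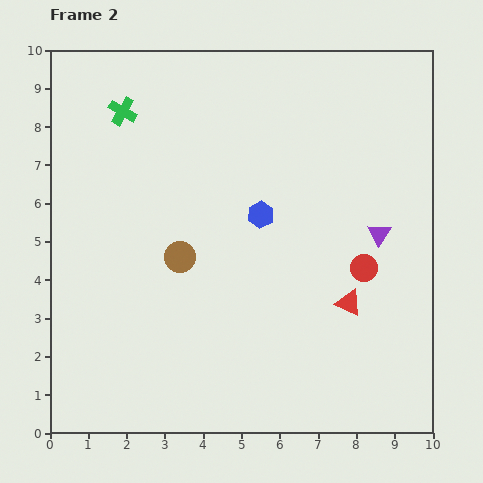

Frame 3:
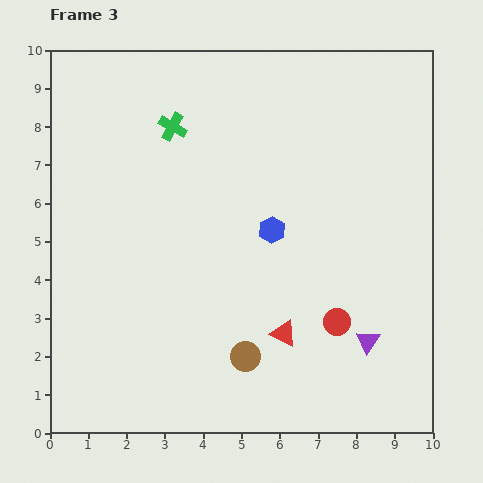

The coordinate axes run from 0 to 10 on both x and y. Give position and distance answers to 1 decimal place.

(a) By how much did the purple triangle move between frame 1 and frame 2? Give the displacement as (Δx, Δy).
(-0.2, -2.9)

The purple triangle was at (8.8, 8.1) in frame 1 and (8.6, 5.2) in frame 2.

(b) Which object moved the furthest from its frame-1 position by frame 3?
the brown circle

(moved 6.2; next 5.7)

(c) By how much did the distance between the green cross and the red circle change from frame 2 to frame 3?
-0.8

Distance in frame 2: 7.5. Distance in frame 3: 6.7.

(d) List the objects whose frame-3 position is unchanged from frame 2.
none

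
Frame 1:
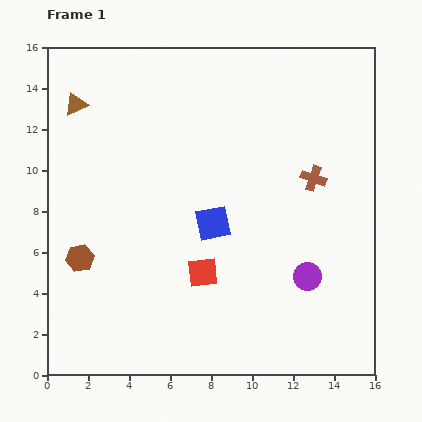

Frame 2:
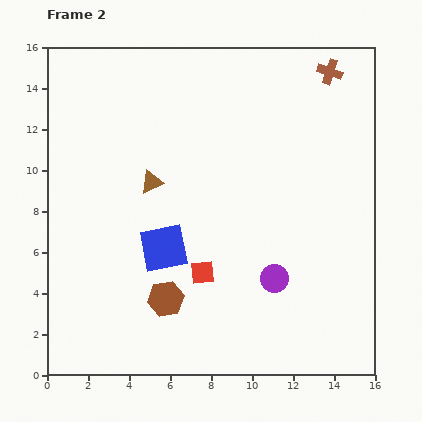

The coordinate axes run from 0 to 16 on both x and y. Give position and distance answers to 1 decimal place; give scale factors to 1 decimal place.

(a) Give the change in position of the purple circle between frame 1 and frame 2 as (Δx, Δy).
(-1.6, -0.1)

The purple circle was at (12.7, 4.8) in frame 1 and (11.1, 4.7) in frame 2.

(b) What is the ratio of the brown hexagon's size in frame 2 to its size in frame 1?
1.3×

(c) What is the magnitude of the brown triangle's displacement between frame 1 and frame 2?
5.3

The brown triangle moved from (1.4, 13.2) to (5.1, 9.4), a distance of √(3.7² + 3.8²) ≈ 5.3.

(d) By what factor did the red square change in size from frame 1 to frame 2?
0.8×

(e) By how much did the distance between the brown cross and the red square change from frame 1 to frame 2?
+4.5

Distance in frame 1: 7.1. Distance in frame 2: 11.6.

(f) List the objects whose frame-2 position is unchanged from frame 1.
the red square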